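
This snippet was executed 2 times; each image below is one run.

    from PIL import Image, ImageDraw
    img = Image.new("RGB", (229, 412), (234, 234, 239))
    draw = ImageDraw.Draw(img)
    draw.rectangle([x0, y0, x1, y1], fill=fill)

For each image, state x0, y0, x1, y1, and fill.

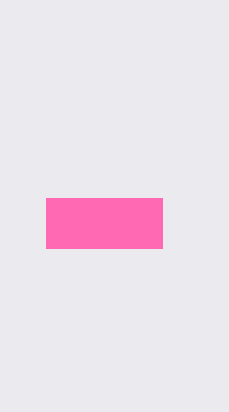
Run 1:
x0 = 46
y0 = 198
x1 = 162
y1 = 248
fill = 'hotpink'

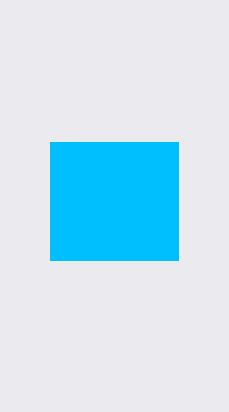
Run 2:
x0 = 50, y0 = 142, x1 = 178, y1 = 260, fill = 'deepskyblue'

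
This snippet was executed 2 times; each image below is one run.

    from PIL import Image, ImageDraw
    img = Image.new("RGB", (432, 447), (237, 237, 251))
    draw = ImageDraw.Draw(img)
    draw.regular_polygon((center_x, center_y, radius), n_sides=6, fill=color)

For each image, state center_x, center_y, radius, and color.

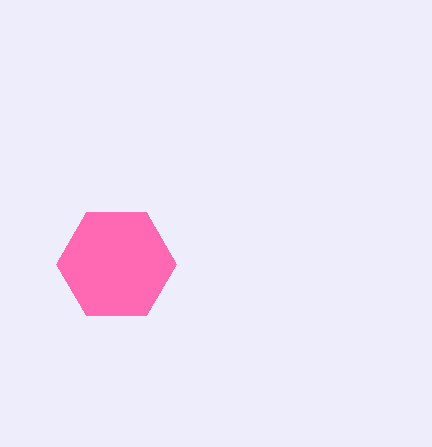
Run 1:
center_x = 116
center_y = 264
radius = 60
color = 'hotpink'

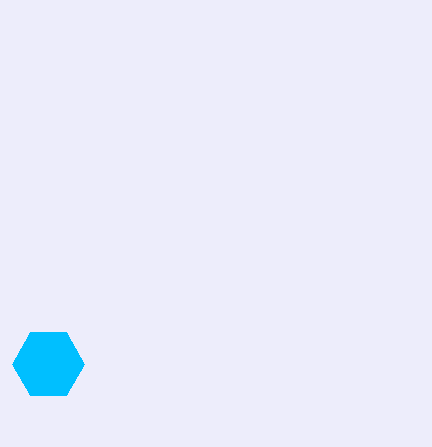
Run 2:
center_x = 48, center_y = 364, radius = 36, color = 'deepskyblue'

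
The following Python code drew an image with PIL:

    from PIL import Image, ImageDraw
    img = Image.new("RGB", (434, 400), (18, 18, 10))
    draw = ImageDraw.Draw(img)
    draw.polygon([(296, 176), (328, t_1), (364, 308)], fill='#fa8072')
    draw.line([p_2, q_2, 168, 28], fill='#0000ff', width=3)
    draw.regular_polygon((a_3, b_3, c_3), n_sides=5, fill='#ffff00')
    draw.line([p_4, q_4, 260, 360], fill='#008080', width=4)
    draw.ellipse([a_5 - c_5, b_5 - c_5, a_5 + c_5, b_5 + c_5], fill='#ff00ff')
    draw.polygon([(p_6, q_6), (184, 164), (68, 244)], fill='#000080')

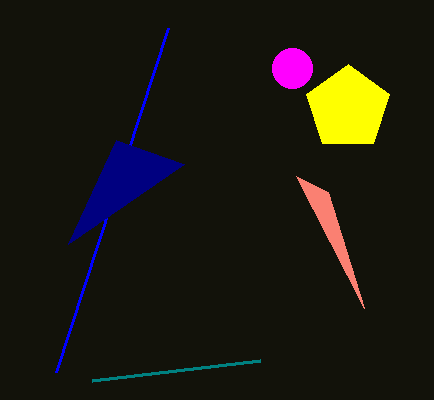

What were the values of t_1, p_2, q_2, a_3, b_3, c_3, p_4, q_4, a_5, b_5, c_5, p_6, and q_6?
t_1 = 192; p_2 = 56; q_2 = 372; a_3 = 348; b_3 = 108; c_3 = 44; p_4 = 92; q_4 = 380; a_5 = 292; b_5 = 68; c_5 = 20; p_6 = 116; q_6 = 140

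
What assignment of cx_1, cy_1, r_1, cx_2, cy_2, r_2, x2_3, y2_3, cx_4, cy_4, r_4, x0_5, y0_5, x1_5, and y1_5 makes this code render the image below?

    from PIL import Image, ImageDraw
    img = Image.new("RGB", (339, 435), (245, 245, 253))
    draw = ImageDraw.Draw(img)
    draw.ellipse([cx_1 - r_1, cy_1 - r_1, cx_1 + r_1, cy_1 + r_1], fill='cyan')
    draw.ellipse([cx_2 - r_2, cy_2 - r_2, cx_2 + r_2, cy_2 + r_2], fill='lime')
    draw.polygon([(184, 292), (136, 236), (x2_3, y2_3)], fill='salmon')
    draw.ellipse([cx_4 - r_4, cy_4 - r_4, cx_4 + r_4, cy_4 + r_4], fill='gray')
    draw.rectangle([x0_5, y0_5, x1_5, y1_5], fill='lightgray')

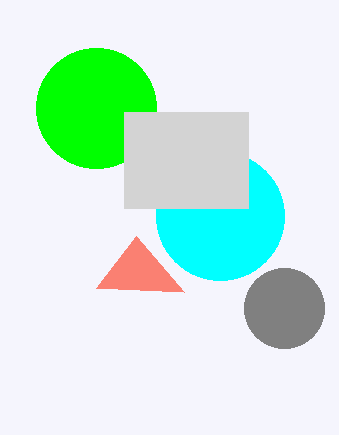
cx_1 = 220
cy_1 = 216
r_1 = 64
cx_2 = 96
cy_2 = 108
r_2 = 60
x2_3 = 96
y2_3 = 288
cx_4 = 284
cy_4 = 308
r_4 = 40
x0_5 = 124
y0_5 = 112
x1_5 = 248
y1_5 = 208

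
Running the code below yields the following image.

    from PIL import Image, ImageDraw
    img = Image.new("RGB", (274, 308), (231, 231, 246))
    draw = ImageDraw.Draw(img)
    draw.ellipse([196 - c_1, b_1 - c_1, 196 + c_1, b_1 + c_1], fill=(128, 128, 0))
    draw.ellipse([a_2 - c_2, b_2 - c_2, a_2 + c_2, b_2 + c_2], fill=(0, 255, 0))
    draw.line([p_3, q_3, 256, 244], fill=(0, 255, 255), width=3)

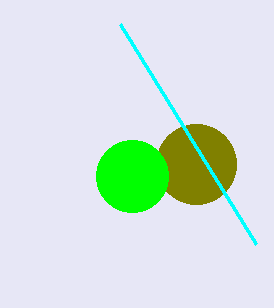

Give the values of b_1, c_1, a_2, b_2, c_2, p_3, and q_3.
b_1 = 164, c_1 = 40, a_2 = 132, b_2 = 176, c_2 = 36, p_3 = 120, q_3 = 24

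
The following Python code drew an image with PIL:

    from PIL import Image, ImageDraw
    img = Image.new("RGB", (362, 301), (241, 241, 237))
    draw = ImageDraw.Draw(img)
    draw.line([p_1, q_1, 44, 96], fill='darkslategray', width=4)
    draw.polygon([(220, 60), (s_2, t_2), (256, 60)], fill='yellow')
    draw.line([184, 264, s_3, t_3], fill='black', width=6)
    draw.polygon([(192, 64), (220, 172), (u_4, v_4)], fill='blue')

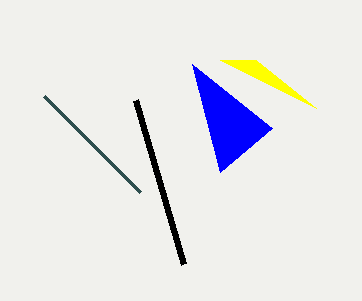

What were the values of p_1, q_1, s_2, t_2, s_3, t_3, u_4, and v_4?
p_1 = 140, q_1 = 192, s_2 = 316, t_2 = 108, s_3 = 136, t_3 = 100, u_4 = 272, v_4 = 128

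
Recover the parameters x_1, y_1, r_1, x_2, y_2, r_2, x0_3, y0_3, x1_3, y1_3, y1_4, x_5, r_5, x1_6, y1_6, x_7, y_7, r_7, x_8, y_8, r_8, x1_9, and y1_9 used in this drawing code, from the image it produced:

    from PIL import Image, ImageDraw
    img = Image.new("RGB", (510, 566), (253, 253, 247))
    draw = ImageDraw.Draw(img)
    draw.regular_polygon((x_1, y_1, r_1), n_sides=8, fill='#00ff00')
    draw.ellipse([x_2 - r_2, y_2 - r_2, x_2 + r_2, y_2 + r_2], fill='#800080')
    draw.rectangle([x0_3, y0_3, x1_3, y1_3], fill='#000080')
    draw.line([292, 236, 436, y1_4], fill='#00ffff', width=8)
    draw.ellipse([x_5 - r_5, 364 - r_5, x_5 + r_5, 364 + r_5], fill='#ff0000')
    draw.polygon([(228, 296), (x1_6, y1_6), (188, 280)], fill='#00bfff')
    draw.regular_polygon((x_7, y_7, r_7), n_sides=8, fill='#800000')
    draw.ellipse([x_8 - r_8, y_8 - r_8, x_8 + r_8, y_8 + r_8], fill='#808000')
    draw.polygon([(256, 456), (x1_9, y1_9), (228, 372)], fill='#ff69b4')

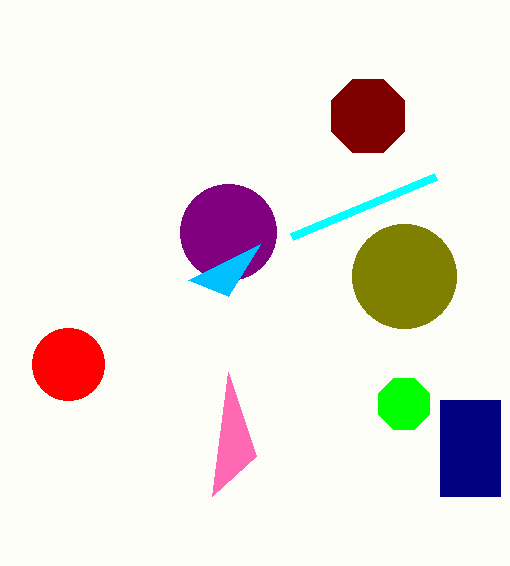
x_1 = 404
y_1 = 404
r_1 = 28
x_2 = 228
y_2 = 232
r_2 = 48
x0_3 = 440
y0_3 = 400
x1_3 = 500
y1_3 = 496
y1_4 = 176
x_5 = 68
r_5 = 36
x1_6 = 260
y1_6 = 244
x_7 = 368
y_7 = 116
r_7 = 40
x_8 = 404
y_8 = 276
r_8 = 52
x1_9 = 212
y1_9 = 496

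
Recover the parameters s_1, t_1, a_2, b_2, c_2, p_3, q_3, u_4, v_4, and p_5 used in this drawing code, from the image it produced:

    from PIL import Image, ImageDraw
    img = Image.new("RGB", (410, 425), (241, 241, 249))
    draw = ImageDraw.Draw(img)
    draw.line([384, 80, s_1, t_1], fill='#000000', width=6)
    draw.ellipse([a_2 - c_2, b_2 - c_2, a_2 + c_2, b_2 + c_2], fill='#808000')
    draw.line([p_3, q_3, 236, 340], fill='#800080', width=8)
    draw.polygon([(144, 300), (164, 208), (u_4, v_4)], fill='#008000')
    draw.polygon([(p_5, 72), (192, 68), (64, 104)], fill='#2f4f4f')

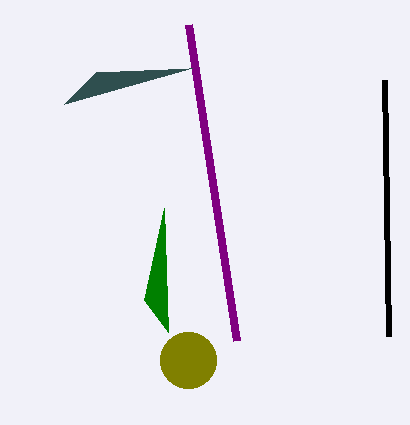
s_1 = 388, t_1 = 336, a_2 = 188, b_2 = 360, c_2 = 28, p_3 = 188, q_3 = 24, u_4 = 168, v_4 = 332, p_5 = 96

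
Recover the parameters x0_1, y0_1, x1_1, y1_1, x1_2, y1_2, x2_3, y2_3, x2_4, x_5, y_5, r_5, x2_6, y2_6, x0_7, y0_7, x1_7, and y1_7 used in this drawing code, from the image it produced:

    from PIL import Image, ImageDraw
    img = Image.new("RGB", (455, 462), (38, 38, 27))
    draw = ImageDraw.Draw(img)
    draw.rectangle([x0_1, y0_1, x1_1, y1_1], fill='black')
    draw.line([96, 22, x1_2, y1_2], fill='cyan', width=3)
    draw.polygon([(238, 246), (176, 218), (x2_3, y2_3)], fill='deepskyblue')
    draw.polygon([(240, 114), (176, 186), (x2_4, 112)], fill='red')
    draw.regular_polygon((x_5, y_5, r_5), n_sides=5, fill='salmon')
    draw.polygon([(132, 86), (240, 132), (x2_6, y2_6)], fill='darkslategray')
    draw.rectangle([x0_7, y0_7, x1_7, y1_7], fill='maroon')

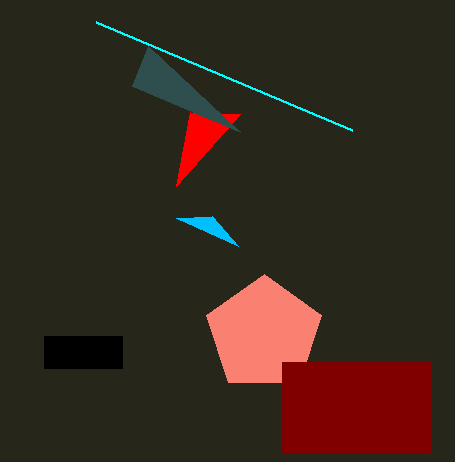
x0_1 = 44, y0_1 = 336, x1_1 = 122, y1_1 = 368, x1_2 = 352, y1_2 = 130, x2_3 = 212, y2_3 = 216, x2_4 = 190, x_5 = 264, y_5 = 334, r_5 = 60, x2_6 = 148, y2_6 = 46, x0_7 = 282, y0_7 = 362, x1_7 = 430, y1_7 = 452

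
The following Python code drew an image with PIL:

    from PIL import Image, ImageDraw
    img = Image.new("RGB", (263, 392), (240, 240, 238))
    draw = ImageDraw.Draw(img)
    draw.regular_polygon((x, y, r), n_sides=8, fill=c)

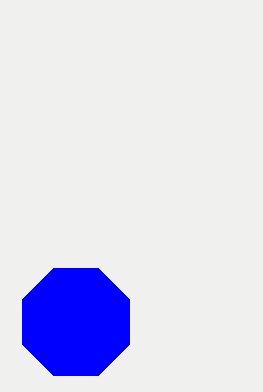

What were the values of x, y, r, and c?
x = 76; y = 322; r = 58; c = 'blue'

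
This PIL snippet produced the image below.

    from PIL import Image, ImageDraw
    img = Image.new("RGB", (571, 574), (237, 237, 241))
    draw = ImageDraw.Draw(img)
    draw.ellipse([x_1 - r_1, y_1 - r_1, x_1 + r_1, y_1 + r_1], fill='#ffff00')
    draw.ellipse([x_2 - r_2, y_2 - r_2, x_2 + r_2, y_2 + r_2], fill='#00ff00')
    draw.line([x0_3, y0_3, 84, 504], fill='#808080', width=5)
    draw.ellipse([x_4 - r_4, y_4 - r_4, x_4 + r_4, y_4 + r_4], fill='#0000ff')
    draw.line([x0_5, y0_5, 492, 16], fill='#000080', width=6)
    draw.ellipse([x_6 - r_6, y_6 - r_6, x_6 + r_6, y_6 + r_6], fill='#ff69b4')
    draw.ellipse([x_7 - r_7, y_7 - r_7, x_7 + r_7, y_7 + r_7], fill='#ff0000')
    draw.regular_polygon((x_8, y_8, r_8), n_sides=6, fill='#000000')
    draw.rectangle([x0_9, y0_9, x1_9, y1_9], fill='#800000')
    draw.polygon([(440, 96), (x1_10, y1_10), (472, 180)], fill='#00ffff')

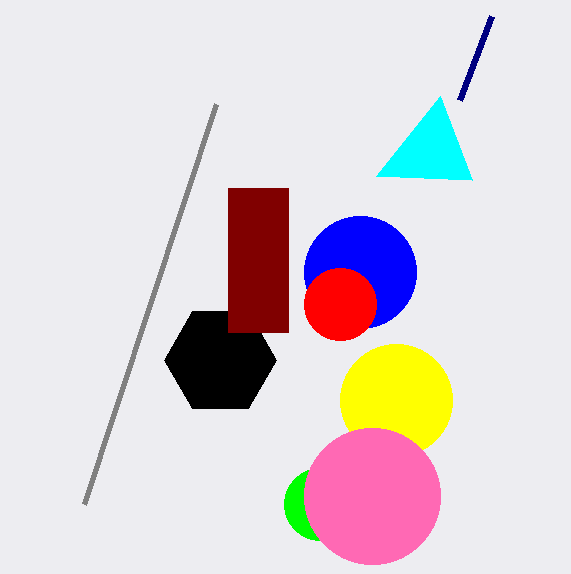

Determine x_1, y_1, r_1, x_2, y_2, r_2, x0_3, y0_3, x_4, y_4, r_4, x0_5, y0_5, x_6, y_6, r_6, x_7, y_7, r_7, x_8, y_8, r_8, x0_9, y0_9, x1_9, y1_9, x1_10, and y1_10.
x_1 = 396, y_1 = 400, r_1 = 56, x_2 = 320, y_2 = 504, r_2 = 36, x0_3 = 216, y0_3 = 104, x_4 = 360, y_4 = 272, r_4 = 56, x0_5 = 460, y0_5 = 100, x_6 = 372, y_6 = 496, r_6 = 68, x_7 = 340, y_7 = 304, r_7 = 36, x_8 = 220, y_8 = 360, r_8 = 56, x0_9 = 228, y0_9 = 188, x1_9 = 288, y1_9 = 332, x1_10 = 376, y1_10 = 176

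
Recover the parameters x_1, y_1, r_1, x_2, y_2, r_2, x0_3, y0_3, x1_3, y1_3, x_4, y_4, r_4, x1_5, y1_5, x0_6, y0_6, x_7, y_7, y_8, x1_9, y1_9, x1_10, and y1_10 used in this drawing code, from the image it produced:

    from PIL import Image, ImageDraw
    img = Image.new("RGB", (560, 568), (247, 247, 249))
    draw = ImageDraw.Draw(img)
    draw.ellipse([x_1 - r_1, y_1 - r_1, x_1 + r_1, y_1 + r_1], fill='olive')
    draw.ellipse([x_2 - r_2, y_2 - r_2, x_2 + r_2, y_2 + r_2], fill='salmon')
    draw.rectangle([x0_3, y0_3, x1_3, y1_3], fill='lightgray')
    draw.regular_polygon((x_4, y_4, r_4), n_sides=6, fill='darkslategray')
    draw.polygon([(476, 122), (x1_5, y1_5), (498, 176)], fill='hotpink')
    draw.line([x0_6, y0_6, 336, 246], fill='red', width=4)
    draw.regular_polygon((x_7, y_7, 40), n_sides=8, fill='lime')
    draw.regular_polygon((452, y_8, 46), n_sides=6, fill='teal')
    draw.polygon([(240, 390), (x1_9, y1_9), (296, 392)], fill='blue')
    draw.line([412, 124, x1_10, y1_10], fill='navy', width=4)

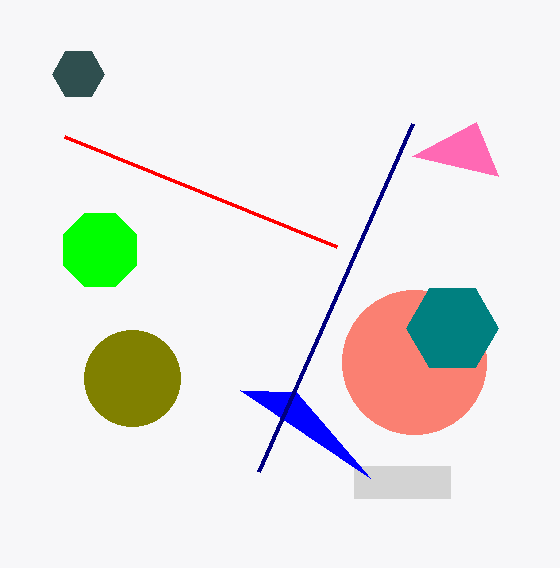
x_1 = 132
y_1 = 378
r_1 = 48
x_2 = 414
y_2 = 362
r_2 = 72
x0_3 = 354
y0_3 = 466
x1_3 = 450
y1_3 = 498
x_4 = 78
y_4 = 74
r_4 = 26
x1_5 = 412
y1_5 = 156
x0_6 = 64
y0_6 = 136
x_7 = 100
y_7 = 250
y_8 = 328
x1_9 = 370
y1_9 = 478
x1_10 = 258
y1_10 = 472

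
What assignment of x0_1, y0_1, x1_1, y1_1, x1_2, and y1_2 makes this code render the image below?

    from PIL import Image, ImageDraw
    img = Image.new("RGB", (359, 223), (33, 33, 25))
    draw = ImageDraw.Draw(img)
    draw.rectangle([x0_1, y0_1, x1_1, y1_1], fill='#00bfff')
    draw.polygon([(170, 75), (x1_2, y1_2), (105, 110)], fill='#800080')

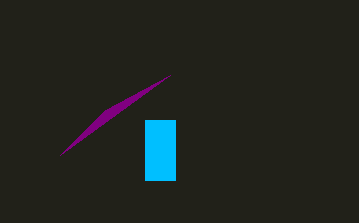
x0_1 = 145, y0_1 = 120, x1_1 = 175, y1_1 = 180, x1_2 = 60, y1_2 = 155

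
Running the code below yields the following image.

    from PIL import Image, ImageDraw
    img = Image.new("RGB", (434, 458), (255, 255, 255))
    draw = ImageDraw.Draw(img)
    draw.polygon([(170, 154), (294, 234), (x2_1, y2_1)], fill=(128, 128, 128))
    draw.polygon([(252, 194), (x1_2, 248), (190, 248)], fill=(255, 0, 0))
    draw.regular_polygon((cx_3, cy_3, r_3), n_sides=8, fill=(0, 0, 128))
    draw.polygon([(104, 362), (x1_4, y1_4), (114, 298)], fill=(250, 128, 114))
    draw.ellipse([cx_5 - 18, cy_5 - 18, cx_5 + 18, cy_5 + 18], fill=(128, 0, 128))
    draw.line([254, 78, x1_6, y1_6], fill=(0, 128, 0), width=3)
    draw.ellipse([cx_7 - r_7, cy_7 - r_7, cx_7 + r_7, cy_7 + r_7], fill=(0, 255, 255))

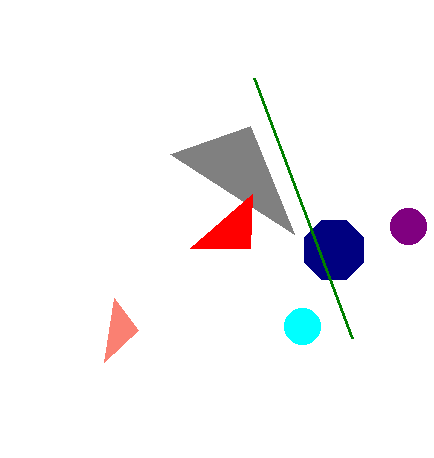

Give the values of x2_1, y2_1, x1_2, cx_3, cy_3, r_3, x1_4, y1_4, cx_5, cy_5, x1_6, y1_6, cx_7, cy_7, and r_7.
x2_1 = 250
y2_1 = 126
x1_2 = 250
cx_3 = 334
cy_3 = 250
r_3 = 32
x1_4 = 138
y1_4 = 330
cx_5 = 408
cy_5 = 226
x1_6 = 352
y1_6 = 338
cx_7 = 302
cy_7 = 326
r_7 = 18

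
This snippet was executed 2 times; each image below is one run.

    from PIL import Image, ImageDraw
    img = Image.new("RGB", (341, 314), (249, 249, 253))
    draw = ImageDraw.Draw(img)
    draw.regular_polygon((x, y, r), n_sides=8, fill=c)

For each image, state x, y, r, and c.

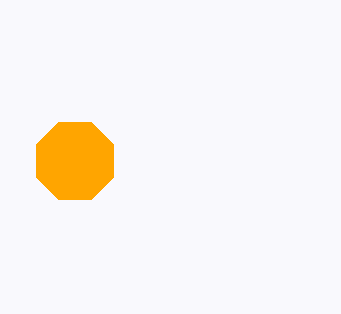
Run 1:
x = 75
y = 161
r = 42
c = 'orange'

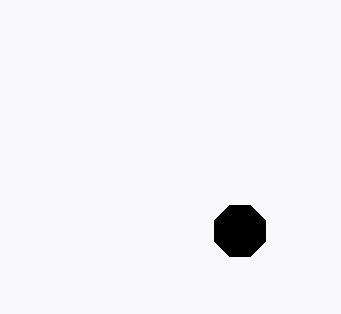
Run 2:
x = 240, y = 231, r = 28, c = 'black'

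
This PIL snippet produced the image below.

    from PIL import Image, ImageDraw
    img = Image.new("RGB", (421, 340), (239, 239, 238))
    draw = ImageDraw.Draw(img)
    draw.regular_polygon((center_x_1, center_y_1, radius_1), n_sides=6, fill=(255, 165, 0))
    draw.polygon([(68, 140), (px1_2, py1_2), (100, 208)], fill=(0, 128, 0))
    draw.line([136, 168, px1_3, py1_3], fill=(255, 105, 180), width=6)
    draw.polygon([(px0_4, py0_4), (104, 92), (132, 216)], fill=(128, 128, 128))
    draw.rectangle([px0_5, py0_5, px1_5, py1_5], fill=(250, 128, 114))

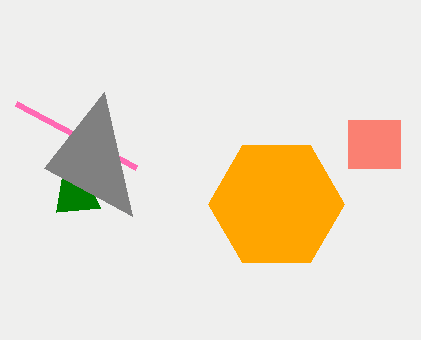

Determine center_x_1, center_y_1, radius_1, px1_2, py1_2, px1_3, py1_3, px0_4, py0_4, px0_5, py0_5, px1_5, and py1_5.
center_x_1 = 276; center_y_1 = 204; radius_1 = 68; px1_2 = 56; py1_2 = 212; px1_3 = 16; py1_3 = 104; px0_4 = 44; py0_4 = 168; px0_5 = 348; py0_5 = 120; px1_5 = 400; py1_5 = 168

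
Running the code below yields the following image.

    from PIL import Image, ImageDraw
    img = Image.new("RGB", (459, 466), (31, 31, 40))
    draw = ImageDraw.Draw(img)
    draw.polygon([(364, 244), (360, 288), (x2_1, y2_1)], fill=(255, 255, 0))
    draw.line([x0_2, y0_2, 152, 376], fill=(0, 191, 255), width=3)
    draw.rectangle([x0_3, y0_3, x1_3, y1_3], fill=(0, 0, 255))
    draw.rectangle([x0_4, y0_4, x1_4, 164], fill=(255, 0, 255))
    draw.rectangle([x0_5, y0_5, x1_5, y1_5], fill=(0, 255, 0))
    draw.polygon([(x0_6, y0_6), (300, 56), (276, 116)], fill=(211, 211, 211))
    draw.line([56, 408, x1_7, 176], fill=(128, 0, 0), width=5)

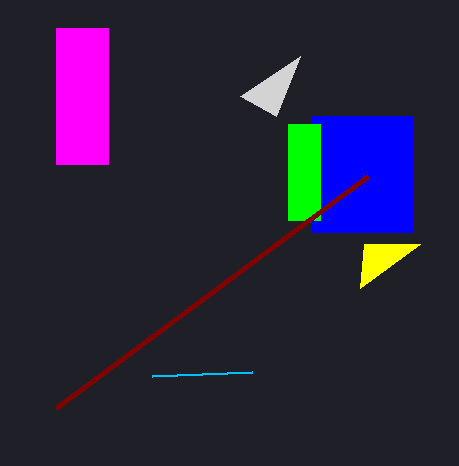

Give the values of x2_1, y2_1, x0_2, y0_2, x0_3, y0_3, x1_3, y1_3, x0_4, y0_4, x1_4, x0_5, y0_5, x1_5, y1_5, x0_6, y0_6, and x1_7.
x2_1 = 420
y2_1 = 244
x0_2 = 252
y0_2 = 372
x0_3 = 312
y0_3 = 116
x1_3 = 412
y1_3 = 232
x0_4 = 56
y0_4 = 28
x1_4 = 108
x0_5 = 288
y0_5 = 124
x1_5 = 320
y1_5 = 220
x0_6 = 240
y0_6 = 96
x1_7 = 368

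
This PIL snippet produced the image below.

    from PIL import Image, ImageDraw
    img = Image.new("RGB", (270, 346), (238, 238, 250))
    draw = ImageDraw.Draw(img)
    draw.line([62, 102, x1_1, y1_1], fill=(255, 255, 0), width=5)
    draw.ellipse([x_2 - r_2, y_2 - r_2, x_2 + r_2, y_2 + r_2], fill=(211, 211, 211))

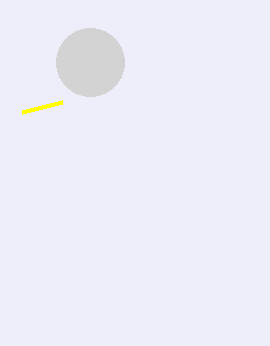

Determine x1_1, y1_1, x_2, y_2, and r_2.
x1_1 = 22
y1_1 = 112
x_2 = 90
y_2 = 62
r_2 = 34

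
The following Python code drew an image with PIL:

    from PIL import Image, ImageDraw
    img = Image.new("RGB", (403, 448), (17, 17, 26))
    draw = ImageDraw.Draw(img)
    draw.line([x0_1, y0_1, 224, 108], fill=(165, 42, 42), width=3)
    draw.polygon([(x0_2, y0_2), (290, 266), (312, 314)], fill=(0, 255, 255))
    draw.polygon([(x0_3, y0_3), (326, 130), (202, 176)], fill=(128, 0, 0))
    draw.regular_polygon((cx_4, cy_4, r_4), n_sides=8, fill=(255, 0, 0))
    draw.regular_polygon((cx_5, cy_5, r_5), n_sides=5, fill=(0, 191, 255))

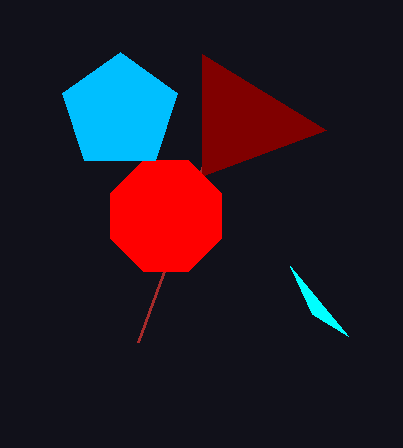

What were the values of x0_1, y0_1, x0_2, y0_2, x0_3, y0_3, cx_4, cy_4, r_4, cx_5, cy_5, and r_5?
x0_1 = 138
y0_1 = 342
x0_2 = 348
y0_2 = 336
x0_3 = 202
y0_3 = 54
cx_4 = 166
cy_4 = 216
r_4 = 60
cx_5 = 120
cy_5 = 112
r_5 = 60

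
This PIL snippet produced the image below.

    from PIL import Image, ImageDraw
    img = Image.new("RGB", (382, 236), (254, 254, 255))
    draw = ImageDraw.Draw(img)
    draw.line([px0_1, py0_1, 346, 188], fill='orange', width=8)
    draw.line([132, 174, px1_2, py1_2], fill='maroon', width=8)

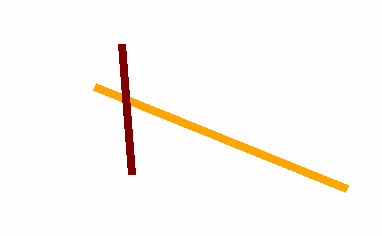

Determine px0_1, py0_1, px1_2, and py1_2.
px0_1 = 94; py0_1 = 86; px1_2 = 122; py1_2 = 44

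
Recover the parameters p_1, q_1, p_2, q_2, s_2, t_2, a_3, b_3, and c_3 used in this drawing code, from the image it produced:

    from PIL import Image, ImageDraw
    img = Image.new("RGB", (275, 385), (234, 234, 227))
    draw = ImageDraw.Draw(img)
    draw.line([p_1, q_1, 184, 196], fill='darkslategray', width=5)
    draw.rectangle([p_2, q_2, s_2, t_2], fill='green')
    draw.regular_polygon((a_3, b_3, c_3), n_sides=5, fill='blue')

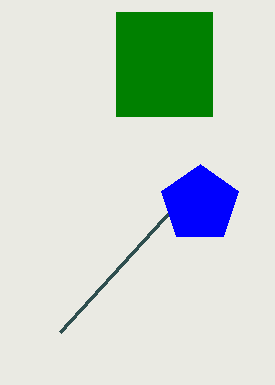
p_1 = 60, q_1 = 332, p_2 = 116, q_2 = 12, s_2 = 212, t_2 = 116, a_3 = 200, b_3 = 204, c_3 = 40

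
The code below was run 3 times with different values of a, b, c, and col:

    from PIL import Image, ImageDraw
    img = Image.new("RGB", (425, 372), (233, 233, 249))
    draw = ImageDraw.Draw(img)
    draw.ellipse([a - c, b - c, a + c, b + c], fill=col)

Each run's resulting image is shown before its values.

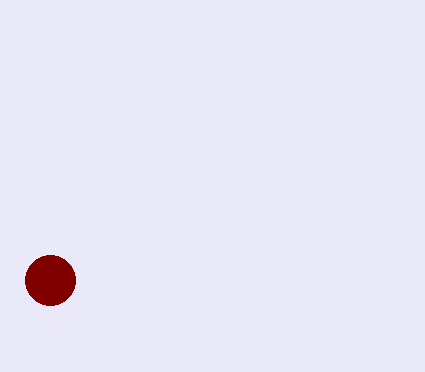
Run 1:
a = 50, b = 280, c = 25, col = 'maroon'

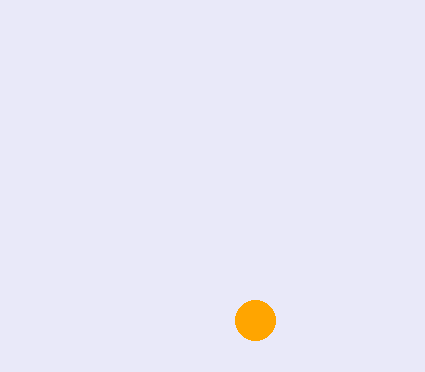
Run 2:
a = 255
b = 320
c = 20
col = 'orange'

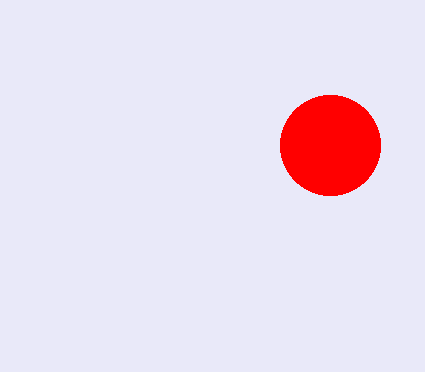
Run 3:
a = 330
b = 145
c = 50
col = 'red'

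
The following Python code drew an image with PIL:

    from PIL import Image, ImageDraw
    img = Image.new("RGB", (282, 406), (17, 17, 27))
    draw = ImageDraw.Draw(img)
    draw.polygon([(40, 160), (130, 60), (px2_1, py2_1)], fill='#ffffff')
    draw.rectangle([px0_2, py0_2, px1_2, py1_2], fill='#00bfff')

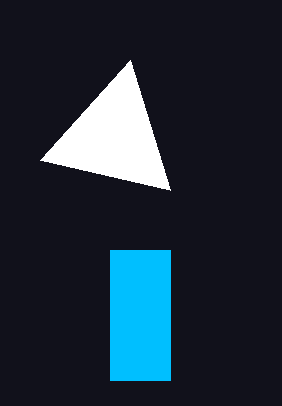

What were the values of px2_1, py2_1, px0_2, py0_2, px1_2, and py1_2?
px2_1 = 170, py2_1 = 190, px0_2 = 110, py0_2 = 250, px1_2 = 170, py1_2 = 380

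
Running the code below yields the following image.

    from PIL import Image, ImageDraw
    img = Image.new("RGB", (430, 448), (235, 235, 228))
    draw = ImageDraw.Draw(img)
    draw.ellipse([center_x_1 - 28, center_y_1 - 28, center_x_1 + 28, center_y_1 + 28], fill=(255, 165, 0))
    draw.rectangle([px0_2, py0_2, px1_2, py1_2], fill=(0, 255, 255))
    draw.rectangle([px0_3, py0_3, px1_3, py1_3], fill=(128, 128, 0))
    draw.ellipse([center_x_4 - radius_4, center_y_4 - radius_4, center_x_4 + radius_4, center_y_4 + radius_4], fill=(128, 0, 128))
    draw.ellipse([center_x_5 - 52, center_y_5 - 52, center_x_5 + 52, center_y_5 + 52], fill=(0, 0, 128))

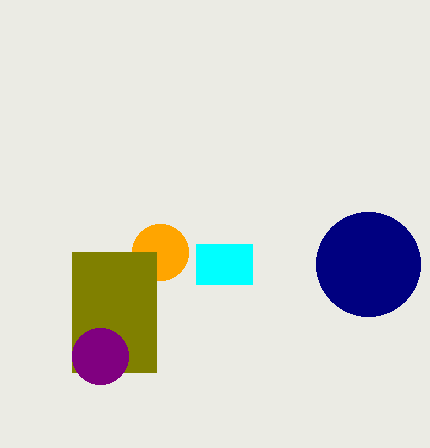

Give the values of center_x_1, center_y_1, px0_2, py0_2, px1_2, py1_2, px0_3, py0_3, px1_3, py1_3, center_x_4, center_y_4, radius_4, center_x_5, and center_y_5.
center_x_1 = 160
center_y_1 = 252
px0_2 = 196
py0_2 = 244
px1_2 = 252
py1_2 = 284
px0_3 = 72
py0_3 = 252
px1_3 = 156
py1_3 = 372
center_x_4 = 100
center_y_4 = 356
radius_4 = 28
center_x_5 = 368
center_y_5 = 264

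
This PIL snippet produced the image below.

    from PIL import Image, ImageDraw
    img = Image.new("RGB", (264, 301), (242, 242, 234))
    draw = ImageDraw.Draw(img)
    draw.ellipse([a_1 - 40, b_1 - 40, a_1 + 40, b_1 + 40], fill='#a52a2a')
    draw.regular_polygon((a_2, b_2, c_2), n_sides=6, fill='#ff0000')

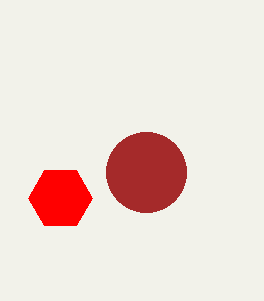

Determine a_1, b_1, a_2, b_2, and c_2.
a_1 = 146; b_1 = 172; a_2 = 60; b_2 = 198; c_2 = 32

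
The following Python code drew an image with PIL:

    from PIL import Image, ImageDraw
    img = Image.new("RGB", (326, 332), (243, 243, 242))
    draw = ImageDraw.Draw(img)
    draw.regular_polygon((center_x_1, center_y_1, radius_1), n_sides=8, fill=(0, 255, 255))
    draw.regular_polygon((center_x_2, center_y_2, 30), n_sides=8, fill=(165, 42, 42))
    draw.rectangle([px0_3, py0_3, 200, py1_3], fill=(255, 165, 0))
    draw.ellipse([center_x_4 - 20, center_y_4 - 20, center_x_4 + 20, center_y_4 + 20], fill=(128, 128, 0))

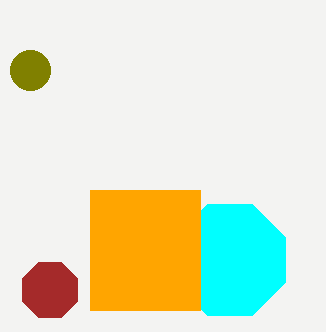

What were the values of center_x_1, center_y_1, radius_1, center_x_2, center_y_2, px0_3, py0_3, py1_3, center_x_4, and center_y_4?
center_x_1 = 230; center_y_1 = 260; radius_1 = 60; center_x_2 = 50; center_y_2 = 290; px0_3 = 90; py0_3 = 190; py1_3 = 310; center_x_4 = 30; center_y_4 = 70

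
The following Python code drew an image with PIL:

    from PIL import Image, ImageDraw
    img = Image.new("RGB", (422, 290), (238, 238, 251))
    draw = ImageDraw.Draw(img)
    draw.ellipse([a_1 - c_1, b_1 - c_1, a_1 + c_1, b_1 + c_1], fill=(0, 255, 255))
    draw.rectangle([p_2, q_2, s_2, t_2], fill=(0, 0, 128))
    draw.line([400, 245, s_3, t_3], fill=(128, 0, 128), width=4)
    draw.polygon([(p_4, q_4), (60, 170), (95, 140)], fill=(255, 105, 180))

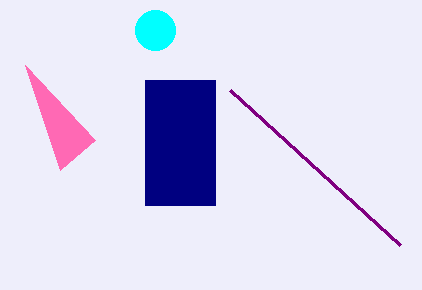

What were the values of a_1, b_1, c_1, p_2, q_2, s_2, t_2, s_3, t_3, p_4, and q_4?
a_1 = 155; b_1 = 30; c_1 = 20; p_2 = 145; q_2 = 80; s_2 = 215; t_2 = 205; s_3 = 230; t_3 = 90; p_4 = 25; q_4 = 65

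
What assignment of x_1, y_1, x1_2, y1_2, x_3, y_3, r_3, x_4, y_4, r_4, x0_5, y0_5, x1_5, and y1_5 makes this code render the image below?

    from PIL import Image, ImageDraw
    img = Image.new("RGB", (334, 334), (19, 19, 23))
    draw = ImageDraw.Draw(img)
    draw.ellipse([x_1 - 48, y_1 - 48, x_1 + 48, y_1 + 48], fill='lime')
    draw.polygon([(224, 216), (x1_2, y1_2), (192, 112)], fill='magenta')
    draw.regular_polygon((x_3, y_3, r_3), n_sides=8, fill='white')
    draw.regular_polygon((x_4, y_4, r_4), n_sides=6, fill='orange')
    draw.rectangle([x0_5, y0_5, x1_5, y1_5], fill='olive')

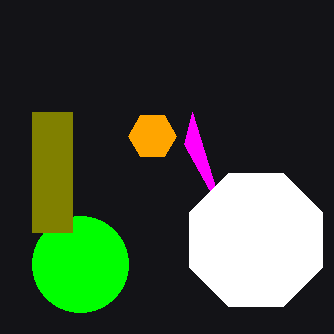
x_1 = 80
y_1 = 264
x1_2 = 184
y1_2 = 144
x_3 = 256
y_3 = 240
r_3 = 72
x_4 = 152
y_4 = 136
r_4 = 24
x0_5 = 32
y0_5 = 112
x1_5 = 72
y1_5 = 232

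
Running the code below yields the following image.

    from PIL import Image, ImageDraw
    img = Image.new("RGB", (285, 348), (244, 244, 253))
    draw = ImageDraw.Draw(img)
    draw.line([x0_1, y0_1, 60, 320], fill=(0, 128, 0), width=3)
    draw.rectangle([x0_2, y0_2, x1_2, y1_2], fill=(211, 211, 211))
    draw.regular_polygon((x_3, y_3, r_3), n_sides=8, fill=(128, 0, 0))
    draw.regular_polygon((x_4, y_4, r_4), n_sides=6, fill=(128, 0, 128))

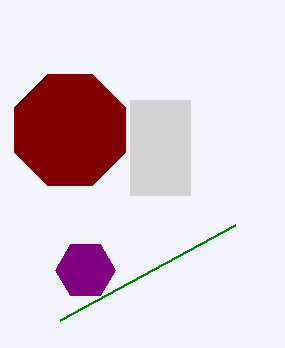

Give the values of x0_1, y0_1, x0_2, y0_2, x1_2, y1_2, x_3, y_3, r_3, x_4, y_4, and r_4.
x0_1 = 235; y0_1 = 225; x0_2 = 130; y0_2 = 100; x1_2 = 190; y1_2 = 195; x_3 = 70; y_3 = 130; r_3 = 60; x_4 = 85; y_4 = 270; r_4 = 30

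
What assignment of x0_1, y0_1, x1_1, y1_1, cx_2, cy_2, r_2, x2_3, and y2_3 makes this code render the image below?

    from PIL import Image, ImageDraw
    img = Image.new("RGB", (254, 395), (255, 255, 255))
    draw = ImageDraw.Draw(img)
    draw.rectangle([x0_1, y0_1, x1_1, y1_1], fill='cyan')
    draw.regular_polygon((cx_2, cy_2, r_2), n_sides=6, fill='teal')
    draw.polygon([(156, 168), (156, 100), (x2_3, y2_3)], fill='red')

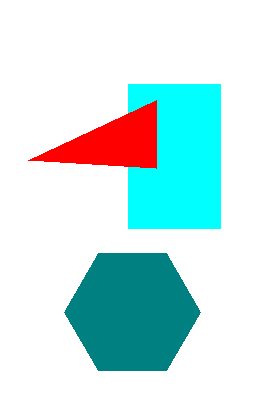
x0_1 = 128, y0_1 = 84, x1_1 = 220, y1_1 = 228, cx_2 = 132, cy_2 = 312, r_2 = 68, x2_3 = 28, y2_3 = 160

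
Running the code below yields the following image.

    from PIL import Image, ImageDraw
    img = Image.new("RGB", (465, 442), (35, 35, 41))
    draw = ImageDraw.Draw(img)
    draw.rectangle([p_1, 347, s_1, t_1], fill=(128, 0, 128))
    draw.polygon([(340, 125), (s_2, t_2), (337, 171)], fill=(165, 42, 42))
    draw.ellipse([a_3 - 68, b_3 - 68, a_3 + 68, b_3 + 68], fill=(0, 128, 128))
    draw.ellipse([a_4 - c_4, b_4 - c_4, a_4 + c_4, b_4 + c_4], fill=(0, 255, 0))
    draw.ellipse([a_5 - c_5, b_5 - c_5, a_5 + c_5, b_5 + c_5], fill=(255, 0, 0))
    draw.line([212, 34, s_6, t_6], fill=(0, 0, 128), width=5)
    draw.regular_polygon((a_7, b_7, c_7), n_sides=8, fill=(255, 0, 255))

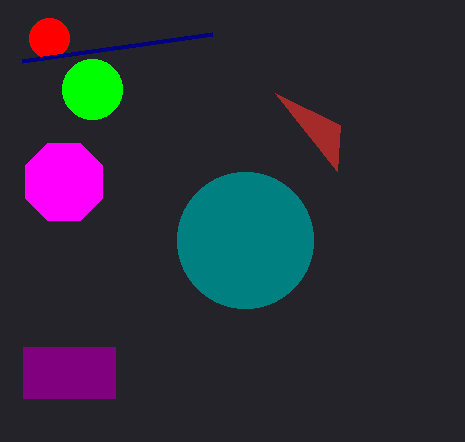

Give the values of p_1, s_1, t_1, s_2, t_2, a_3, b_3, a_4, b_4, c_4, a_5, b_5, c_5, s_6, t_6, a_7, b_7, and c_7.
p_1 = 23, s_1 = 115, t_1 = 398, s_2 = 275, t_2 = 93, a_3 = 245, b_3 = 240, a_4 = 92, b_4 = 89, c_4 = 30, a_5 = 49, b_5 = 38, c_5 = 20, s_6 = 22, t_6 = 61, a_7 = 64, b_7 = 182, c_7 = 42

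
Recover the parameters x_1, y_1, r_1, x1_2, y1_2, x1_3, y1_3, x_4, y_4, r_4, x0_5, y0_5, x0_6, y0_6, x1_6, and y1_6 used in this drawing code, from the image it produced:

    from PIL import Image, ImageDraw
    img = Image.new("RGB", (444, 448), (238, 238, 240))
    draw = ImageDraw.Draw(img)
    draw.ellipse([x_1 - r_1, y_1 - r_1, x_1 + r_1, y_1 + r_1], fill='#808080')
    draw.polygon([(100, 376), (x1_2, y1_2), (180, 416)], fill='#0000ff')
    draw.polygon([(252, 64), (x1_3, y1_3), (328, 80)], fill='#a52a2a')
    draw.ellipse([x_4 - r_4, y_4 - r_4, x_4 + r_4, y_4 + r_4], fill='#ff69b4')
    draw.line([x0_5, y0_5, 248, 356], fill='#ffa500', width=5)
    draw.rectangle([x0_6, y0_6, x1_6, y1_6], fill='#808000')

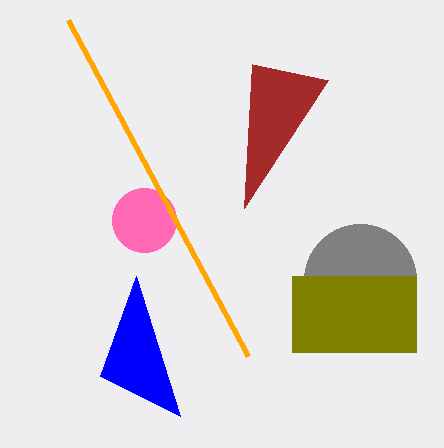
x_1 = 360
y_1 = 280
r_1 = 56
x1_2 = 136
y1_2 = 276
x1_3 = 244
y1_3 = 208
x_4 = 144
y_4 = 220
r_4 = 32
x0_5 = 68
y0_5 = 20
x0_6 = 292
y0_6 = 276
x1_6 = 416
y1_6 = 352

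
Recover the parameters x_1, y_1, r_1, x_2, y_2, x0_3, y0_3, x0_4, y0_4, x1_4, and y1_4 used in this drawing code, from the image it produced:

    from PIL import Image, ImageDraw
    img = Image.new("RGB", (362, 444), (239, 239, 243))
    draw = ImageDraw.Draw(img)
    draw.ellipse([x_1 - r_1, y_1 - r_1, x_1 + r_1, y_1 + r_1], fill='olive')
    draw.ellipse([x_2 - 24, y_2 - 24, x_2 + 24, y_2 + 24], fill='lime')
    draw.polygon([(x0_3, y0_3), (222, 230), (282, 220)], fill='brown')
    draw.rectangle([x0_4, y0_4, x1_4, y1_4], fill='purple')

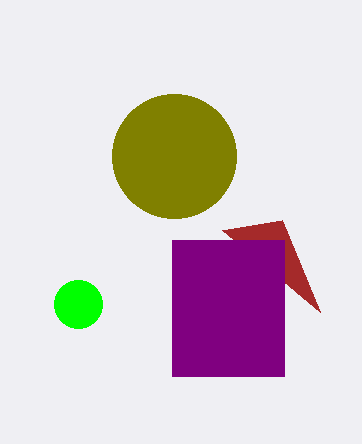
x_1 = 174, y_1 = 156, r_1 = 62, x_2 = 78, y_2 = 304, x0_3 = 320, y0_3 = 312, x0_4 = 172, y0_4 = 240, x1_4 = 284, y1_4 = 376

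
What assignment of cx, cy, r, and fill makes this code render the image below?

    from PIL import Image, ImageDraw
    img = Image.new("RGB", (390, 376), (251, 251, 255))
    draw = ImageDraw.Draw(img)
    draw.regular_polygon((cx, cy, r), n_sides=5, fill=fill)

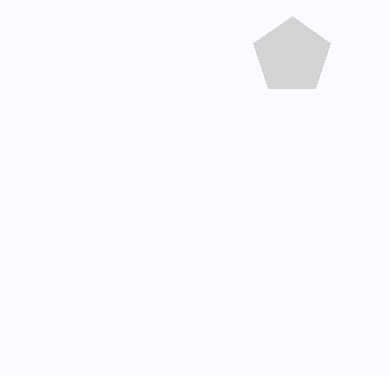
cx = 292
cy = 56
r = 40
fill = 'lightgray'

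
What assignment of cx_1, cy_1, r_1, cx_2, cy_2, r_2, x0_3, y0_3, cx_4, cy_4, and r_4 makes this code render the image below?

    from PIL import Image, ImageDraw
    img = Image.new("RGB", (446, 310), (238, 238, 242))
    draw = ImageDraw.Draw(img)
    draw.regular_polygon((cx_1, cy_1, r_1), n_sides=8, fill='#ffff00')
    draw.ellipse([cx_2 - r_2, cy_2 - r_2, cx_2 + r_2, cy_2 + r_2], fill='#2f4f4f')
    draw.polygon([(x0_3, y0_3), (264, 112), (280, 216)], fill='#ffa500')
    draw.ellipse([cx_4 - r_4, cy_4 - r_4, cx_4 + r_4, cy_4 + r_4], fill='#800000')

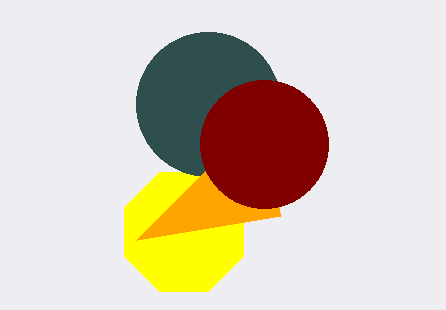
cx_1 = 184; cy_1 = 232; r_1 = 64; cx_2 = 208; cy_2 = 104; r_2 = 72; x0_3 = 136; y0_3 = 240; cx_4 = 264; cy_4 = 144; r_4 = 64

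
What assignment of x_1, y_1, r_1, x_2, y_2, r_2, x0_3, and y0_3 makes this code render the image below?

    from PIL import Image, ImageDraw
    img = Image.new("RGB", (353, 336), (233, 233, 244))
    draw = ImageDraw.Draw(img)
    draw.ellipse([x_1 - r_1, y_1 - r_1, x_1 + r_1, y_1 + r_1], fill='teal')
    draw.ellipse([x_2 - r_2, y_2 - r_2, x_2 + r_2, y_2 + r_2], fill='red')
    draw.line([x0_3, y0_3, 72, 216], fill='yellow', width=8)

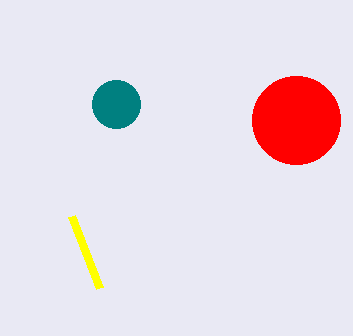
x_1 = 116; y_1 = 104; r_1 = 24; x_2 = 296; y_2 = 120; r_2 = 44; x0_3 = 100; y0_3 = 288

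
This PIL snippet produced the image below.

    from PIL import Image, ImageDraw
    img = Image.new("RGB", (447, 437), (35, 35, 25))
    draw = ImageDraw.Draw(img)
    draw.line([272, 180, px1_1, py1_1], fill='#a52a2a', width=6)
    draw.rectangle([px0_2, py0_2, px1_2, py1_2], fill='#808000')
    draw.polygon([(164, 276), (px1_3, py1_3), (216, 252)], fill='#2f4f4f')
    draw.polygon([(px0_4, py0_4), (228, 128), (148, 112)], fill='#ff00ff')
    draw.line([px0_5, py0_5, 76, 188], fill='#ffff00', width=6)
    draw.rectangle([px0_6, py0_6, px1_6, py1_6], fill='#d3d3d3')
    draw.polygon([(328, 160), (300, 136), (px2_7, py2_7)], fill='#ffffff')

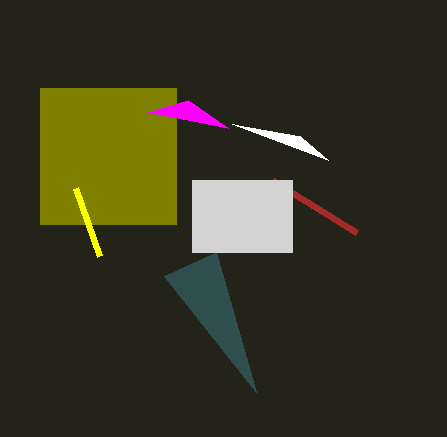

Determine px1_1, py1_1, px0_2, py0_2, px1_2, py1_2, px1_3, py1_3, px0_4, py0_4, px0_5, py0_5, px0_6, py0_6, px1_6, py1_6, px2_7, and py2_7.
px1_1 = 356, py1_1 = 232, px0_2 = 40, py0_2 = 88, px1_2 = 176, py1_2 = 224, px1_3 = 256, py1_3 = 392, px0_4 = 188, py0_4 = 100, px0_5 = 100, py0_5 = 256, px0_6 = 192, py0_6 = 180, px1_6 = 292, py1_6 = 252, px2_7 = 232, py2_7 = 124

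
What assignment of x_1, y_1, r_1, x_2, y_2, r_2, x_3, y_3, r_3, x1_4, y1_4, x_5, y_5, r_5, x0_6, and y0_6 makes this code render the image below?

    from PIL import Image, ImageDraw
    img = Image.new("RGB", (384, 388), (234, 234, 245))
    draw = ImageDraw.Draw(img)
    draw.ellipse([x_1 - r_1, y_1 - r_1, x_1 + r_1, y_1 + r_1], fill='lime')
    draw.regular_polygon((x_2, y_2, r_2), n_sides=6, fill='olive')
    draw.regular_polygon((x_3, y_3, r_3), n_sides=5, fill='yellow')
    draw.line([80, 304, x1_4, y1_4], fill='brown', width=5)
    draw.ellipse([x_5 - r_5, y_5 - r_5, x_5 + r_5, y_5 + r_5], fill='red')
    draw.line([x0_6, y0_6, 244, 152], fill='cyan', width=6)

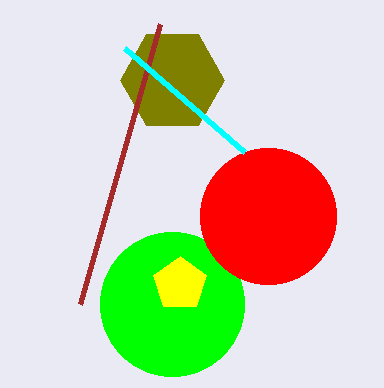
x_1 = 172
y_1 = 304
r_1 = 72
x_2 = 172
y_2 = 80
r_2 = 52
x_3 = 180
y_3 = 284
r_3 = 28
x1_4 = 160
y1_4 = 24
x_5 = 268
y_5 = 216
r_5 = 68
x0_6 = 124
y0_6 = 48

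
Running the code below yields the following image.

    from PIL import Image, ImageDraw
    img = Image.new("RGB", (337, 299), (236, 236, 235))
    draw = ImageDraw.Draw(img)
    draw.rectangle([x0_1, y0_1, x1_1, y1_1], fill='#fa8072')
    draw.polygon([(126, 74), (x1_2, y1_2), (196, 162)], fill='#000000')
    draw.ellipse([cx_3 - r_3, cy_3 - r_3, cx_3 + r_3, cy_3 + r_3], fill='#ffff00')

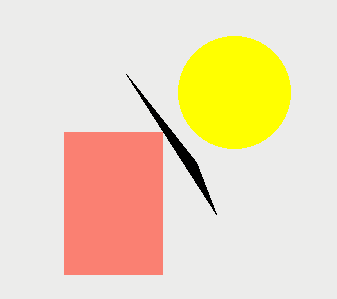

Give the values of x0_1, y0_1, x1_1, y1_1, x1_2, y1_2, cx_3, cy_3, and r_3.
x0_1 = 64, y0_1 = 132, x1_1 = 162, y1_1 = 274, x1_2 = 216, y1_2 = 214, cx_3 = 234, cy_3 = 92, r_3 = 56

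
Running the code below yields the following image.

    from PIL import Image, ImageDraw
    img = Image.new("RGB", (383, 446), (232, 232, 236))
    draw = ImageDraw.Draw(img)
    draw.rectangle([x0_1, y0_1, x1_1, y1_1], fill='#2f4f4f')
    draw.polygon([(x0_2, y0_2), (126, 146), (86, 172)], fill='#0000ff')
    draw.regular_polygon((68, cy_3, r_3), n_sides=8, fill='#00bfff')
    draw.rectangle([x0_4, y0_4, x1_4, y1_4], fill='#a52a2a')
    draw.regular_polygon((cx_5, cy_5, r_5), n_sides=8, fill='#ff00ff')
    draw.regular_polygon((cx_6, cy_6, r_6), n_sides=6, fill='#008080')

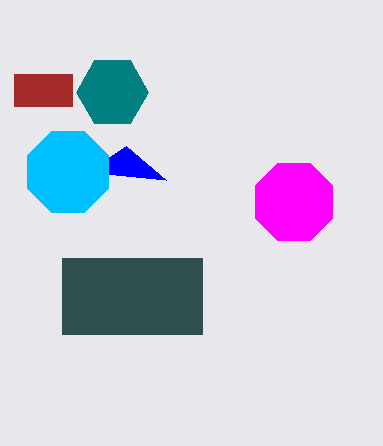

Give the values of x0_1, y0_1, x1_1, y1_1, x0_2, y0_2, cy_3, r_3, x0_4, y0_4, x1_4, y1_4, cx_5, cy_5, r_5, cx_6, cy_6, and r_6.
x0_1 = 62
y0_1 = 258
x1_1 = 202
y1_1 = 334
x0_2 = 166
y0_2 = 180
cy_3 = 172
r_3 = 44
x0_4 = 14
y0_4 = 74
x1_4 = 72
y1_4 = 106
cx_5 = 294
cy_5 = 202
r_5 = 42
cx_6 = 112
cy_6 = 92
r_6 = 36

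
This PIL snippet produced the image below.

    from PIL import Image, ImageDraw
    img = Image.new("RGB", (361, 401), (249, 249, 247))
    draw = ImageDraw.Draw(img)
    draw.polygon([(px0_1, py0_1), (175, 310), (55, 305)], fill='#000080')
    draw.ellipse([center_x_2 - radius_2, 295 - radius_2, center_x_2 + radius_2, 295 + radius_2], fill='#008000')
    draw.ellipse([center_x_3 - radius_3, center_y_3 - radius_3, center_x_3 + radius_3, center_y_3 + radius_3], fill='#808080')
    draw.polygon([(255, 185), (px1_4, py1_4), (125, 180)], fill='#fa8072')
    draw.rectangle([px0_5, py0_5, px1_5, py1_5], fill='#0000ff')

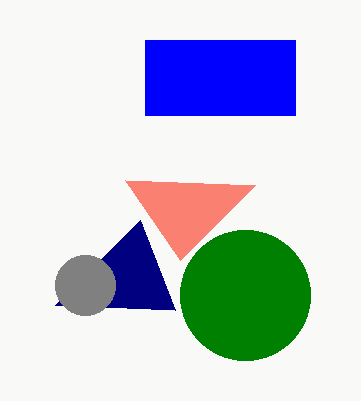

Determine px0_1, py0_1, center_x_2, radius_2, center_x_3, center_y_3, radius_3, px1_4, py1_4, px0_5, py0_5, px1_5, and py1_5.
px0_1 = 140, py0_1 = 220, center_x_2 = 245, radius_2 = 65, center_x_3 = 85, center_y_3 = 285, radius_3 = 30, px1_4 = 180, py1_4 = 260, px0_5 = 145, py0_5 = 40, px1_5 = 295, py1_5 = 115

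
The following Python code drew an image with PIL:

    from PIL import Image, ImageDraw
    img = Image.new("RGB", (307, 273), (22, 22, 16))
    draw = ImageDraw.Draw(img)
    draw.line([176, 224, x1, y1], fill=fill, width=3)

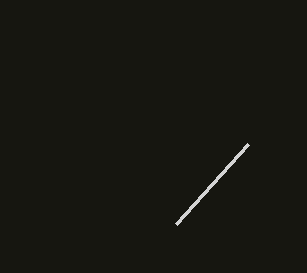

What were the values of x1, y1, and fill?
x1 = 248
y1 = 144
fill = 'lightgray'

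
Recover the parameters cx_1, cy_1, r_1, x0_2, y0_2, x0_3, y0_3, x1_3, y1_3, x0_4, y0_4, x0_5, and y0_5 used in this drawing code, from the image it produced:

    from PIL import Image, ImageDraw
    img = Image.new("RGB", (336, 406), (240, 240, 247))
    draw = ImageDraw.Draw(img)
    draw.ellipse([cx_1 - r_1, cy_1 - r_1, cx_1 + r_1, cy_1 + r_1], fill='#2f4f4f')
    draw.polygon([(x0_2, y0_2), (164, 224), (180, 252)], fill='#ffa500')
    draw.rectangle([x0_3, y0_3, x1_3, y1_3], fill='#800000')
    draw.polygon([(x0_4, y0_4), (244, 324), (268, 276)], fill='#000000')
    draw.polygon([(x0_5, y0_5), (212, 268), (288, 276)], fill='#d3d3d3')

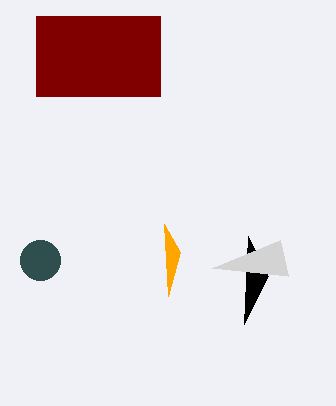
cx_1 = 40, cy_1 = 260, r_1 = 20, x0_2 = 168, y0_2 = 296, x0_3 = 36, y0_3 = 16, x1_3 = 160, y1_3 = 96, x0_4 = 248, y0_4 = 236, x0_5 = 280, y0_5 = 240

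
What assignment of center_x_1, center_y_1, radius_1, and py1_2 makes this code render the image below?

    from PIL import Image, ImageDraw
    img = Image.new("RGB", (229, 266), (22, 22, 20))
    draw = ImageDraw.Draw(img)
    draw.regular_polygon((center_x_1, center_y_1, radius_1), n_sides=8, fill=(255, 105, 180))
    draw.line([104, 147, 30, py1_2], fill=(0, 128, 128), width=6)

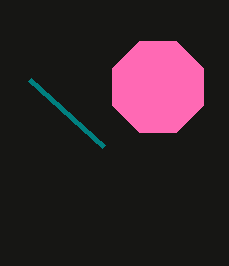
center_x_1 = 158; center_y_1 = 87; radius_1 = 49; py1_2 = 80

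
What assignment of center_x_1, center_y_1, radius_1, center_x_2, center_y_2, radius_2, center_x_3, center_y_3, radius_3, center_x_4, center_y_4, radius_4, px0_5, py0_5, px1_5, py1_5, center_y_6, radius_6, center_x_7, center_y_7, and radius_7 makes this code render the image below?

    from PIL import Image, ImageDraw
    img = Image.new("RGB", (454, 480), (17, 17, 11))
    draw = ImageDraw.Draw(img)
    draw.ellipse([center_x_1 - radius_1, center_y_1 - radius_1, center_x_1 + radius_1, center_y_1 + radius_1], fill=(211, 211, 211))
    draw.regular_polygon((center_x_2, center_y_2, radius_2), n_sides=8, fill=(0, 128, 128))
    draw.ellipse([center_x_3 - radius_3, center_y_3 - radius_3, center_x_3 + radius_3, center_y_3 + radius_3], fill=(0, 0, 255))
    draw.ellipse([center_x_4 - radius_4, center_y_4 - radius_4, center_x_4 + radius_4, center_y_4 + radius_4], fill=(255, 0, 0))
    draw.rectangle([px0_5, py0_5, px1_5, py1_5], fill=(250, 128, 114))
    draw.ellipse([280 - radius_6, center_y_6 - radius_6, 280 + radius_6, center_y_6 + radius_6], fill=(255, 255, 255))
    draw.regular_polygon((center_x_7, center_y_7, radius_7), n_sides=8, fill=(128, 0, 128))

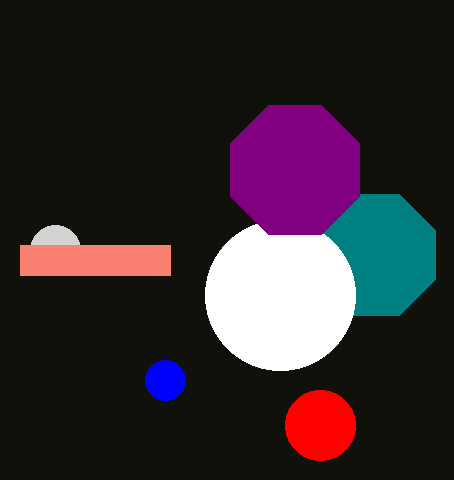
center_x_1 = 55; center_y_1 = 250; radius_1 = 25; center_x_2 = 375; center_y_2 = 255; radius_2 = 65; center_x_3 = 165; center_y_3 = 380; radius_3 = 20; center_x_4 = 320; center_y_4 = 425; radius_4 = 35; px0_5 = 20; py0_5 = 245; px1_5 = 170; py1_5 = 275; center_y_6 = 295; radius_6 = 75; center_x_7 = 295; center_y_7 = 170; radius_7 = 70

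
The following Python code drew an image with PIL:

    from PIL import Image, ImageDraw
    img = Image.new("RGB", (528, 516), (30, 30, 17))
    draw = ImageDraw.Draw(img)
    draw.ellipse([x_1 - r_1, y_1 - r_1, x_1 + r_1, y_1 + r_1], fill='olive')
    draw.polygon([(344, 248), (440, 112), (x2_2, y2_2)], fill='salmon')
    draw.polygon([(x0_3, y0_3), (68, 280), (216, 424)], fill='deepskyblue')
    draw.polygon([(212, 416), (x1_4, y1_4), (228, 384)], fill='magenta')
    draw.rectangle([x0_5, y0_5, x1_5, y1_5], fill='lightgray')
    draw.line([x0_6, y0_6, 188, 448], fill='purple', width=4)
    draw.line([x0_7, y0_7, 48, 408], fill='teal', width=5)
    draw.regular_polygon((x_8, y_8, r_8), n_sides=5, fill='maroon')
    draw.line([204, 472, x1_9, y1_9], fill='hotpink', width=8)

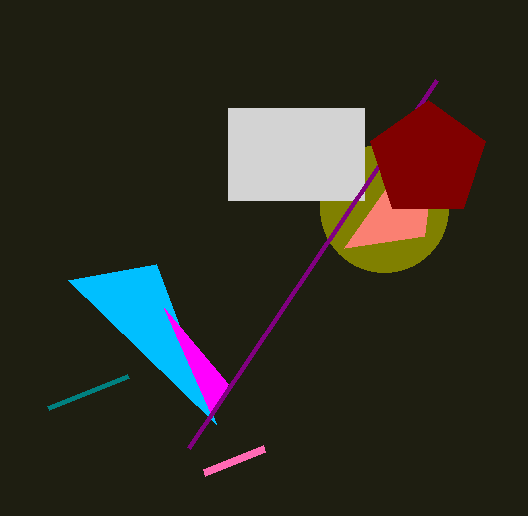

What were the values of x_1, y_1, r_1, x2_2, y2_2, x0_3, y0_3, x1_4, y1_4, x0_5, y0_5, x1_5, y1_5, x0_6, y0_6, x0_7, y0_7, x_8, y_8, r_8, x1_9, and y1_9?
x_1 = 384
y_1 = 208
r_1 = 64
x2_2 = 424
y2_2 = 236
x0_3 = 156
y0_3 = 264
x1_4 = 164
y1_4 = 308
x0_5 = 228
y0_5 = 108
x1_5 = 364
y1_5 = 200
x0_6 = 436
y0_6 = 80
x0_7 = 128
y0_7 = 376
x_8 = 428
y_8 = 160
r_8 = 60
x1_9 = 264
y1_9 = 448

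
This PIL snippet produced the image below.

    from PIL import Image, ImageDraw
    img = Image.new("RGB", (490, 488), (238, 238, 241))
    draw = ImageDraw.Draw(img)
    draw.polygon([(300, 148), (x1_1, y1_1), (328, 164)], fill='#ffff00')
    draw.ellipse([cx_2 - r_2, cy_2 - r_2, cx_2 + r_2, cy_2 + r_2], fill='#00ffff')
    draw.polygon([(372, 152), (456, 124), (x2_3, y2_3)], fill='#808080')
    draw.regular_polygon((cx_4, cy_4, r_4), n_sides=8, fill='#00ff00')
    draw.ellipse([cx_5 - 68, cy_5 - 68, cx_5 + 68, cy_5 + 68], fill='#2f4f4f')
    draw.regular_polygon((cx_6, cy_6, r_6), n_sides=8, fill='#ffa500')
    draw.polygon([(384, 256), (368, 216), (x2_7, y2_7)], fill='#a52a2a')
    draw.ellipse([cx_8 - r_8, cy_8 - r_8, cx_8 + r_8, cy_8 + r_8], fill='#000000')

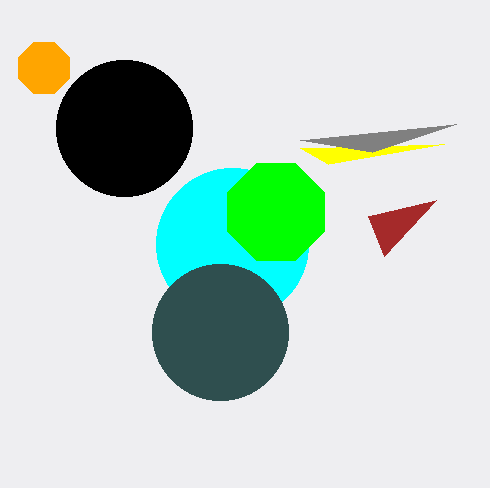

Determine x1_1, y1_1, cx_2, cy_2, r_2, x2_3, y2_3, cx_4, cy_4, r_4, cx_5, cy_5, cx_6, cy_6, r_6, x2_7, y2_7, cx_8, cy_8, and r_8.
x1_1 = 444; y1_1 = 144; cx_2 = 232; cy_2 = 244; r_2 = 76; x2_3 = 300; y2_3 = 140; cx_4 = 276; cy_4 = 212; r_4 = 52; cx_5 = 220; cy_5 = 332; cx_6 = 44; cy_6 = 68; r_6 = 28; x2_7 = 436; y2_7 = 200; cx_8 = 124; cy_8 = 128; r_8 = 68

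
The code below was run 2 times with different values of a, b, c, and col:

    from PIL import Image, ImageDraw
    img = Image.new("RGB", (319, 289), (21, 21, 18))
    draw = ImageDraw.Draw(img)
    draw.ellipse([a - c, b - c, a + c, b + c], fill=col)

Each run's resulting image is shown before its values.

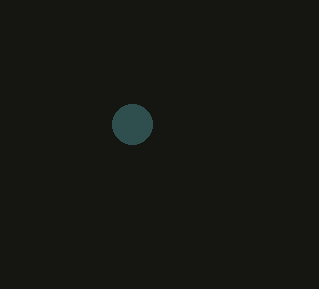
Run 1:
a = 132, b = 124, c = 20, col = 'darkslategray'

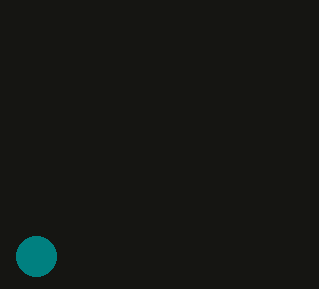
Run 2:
a = 36, b = 256, c = 20, col = 'teal'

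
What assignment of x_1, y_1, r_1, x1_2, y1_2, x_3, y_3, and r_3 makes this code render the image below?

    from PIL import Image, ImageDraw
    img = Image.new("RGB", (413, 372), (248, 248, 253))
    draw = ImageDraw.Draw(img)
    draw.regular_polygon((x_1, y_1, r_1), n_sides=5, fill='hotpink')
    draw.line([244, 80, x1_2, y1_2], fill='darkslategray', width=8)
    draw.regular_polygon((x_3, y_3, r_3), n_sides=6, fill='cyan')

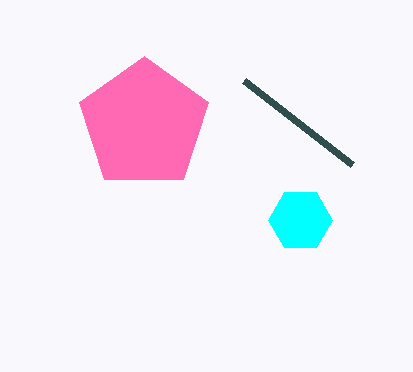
x_1 = 144, y_1 = 124, r_1 = 68, x1_2 = 352, y1_2 = 164, x_3 = 300, y_3 = 220, r_3 = 32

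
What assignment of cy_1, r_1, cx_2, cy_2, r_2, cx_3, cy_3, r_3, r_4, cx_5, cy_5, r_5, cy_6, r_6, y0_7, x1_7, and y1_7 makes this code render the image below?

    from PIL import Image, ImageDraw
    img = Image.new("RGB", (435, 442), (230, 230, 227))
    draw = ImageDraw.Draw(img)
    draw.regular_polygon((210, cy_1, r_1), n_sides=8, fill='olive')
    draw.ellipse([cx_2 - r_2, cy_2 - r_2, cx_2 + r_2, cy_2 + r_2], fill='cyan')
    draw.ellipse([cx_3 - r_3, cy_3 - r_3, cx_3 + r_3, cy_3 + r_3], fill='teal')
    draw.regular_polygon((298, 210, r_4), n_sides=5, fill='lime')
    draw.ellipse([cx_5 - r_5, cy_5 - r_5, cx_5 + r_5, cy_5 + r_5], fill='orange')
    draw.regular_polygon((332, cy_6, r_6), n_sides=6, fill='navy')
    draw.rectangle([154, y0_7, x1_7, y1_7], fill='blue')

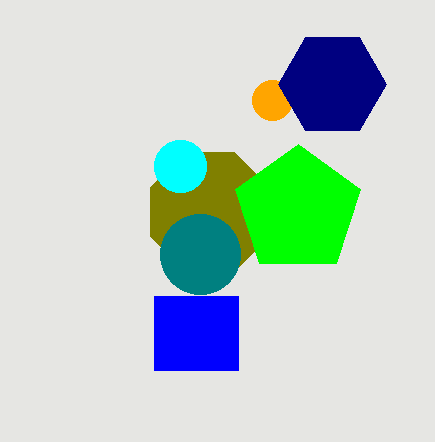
cy_1 = 212; r_1 = 64; cx_2 = 180; cy_2 = 166; r_2 = 26; cx_3 = 200; cy_3 = 254; r_3 = 40; r_4 = 66; cx_5 = 272; cy_5 = 100; r_5 = 20; cy_6 = 84; r_6 = 54; y0_7 = 296; x1_7 = 238; y1_7 = 370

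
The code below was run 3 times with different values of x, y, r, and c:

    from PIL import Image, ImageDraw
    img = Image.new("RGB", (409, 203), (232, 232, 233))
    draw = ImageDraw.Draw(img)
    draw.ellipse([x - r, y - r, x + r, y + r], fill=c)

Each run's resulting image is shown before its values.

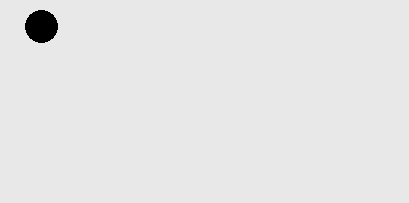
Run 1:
x = 41
y = 26
r = 16
c = 'black'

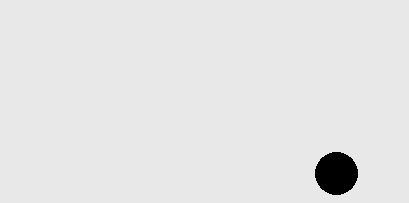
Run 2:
x = 336; y = 173; r = 21; c = 'black'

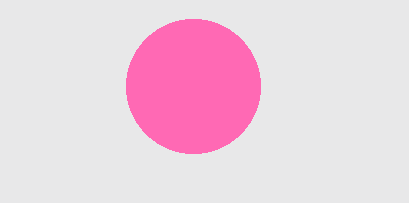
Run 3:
x = 193
y = 86
r = 67
c = 'hotpink'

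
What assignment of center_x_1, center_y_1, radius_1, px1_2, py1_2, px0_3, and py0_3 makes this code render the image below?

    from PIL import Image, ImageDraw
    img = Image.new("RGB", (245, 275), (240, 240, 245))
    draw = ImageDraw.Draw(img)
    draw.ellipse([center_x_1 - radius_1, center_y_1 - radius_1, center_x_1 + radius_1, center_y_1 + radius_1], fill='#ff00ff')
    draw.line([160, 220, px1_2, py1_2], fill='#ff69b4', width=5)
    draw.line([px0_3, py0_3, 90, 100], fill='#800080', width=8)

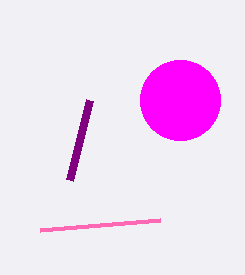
center_x_1 = 180; center_y_1 = 100; radius_1 = 40; px1_2 = 40; py1_2 = 230; px0_3 = 70; py0_3 = 180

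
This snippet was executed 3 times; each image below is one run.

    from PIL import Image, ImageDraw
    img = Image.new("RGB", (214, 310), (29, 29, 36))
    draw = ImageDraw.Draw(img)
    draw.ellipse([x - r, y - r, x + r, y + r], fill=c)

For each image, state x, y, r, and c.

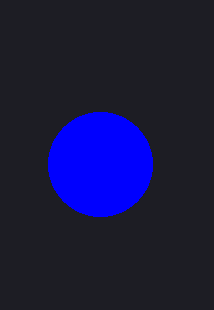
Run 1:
x = 100; y = 164; r = 52; c = 'blue'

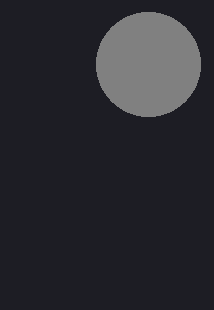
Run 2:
x = 148, y = 64, r = 52, c = 'gray'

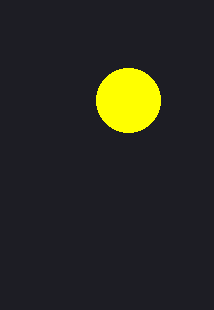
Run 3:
x = 128
y = 100
r = 32
c = 'yellow'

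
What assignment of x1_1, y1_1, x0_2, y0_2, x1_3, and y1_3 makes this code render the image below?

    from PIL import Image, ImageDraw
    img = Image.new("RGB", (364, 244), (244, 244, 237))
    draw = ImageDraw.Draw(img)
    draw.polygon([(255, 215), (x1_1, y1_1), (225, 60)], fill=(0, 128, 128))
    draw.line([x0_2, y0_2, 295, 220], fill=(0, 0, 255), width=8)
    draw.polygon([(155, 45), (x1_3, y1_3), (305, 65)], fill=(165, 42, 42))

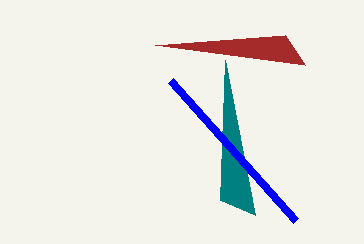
x1_1 = 220, y1_1 = 200, x0_2 = 170, y0_2 = 80, x1_3 = 285, y1_3 = 35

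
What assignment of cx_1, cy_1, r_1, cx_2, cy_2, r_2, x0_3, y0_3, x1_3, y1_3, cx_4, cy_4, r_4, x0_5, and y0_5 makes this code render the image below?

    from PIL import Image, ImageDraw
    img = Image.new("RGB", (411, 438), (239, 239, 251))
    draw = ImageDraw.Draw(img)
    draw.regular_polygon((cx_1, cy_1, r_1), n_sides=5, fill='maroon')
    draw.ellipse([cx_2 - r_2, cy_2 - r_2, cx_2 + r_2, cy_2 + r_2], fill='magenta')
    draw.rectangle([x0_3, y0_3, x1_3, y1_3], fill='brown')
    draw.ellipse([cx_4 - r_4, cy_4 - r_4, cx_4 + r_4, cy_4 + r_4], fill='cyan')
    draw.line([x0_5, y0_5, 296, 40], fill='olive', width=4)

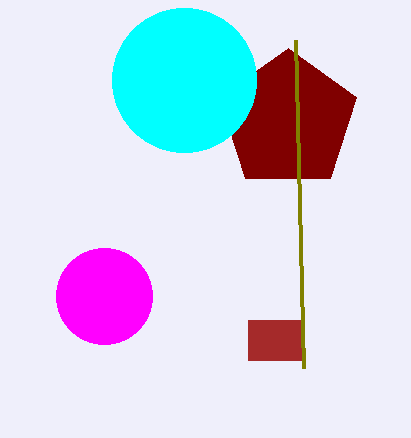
cx_1 = 288; cy_1 = 120; r_1 = 72; cx_2 = 104; cy_2 = 296; r_2 = 48; x0_3 = 248; y0_3 = 320; x1_3 = 304; y1_3 = 360; cx_4 = 184; cy_4 = 80; r_4 = 72; x0_5 = 304; y0_5 = 368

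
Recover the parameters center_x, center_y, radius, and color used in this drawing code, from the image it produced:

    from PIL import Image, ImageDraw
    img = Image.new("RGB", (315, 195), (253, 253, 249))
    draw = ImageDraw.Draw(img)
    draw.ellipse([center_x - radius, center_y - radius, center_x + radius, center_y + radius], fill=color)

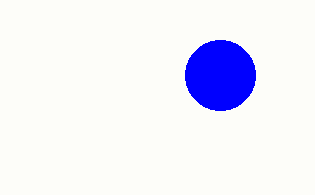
center_x = 220, center_y = 75, radius = 35, color = 'blue'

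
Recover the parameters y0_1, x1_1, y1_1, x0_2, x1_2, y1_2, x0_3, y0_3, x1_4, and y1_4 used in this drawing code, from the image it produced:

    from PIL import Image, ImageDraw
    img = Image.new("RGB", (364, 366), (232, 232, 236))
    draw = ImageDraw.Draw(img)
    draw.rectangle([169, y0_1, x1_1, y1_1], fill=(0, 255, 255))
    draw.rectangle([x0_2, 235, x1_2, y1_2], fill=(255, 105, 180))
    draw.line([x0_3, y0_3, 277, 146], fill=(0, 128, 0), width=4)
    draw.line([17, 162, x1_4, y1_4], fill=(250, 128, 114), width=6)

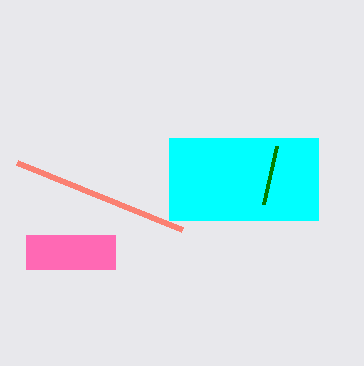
y0_1 = 138; x1_1 = 318; y1_1 = 220; x0_2 = 26; x1_2 = 115; y1_2 = 269; x0_3 = 264; y0_3 = 204; x1_4 = 182; y1_4 = 229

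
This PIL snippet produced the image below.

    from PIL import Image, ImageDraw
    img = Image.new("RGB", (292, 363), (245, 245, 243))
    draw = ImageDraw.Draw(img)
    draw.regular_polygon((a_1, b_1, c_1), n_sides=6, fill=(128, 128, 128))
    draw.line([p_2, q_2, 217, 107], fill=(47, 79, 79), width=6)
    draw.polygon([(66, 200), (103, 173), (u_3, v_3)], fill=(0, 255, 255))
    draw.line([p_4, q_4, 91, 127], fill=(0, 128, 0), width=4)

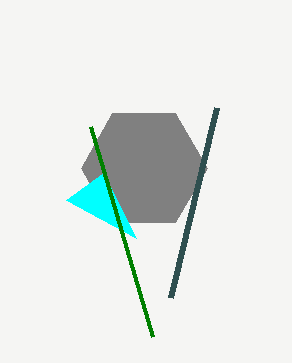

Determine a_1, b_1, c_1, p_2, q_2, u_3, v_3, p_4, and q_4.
a_1 = 144, b_1 = 168, c_1 = 63, p_2 = 171, q_2 = 297, u_3 = 136, v_3 = 238, p_4 = 153, q_4 = 337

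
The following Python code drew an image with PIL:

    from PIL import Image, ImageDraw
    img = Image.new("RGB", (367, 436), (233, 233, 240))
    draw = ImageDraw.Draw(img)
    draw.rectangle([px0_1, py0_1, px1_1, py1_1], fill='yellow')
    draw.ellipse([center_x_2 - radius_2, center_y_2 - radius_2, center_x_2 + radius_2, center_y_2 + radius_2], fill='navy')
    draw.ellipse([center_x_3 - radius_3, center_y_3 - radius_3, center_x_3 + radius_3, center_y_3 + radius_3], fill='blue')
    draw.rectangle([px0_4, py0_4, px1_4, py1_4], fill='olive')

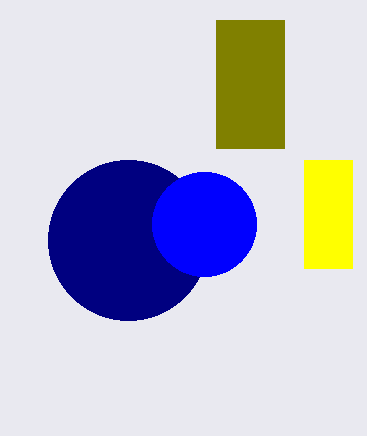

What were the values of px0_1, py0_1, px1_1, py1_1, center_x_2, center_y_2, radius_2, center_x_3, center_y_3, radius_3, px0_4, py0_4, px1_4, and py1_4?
px0_1 = 304; py0_1 = 160; px1_1 = 352; py1_1 = 268; center_x_2 = 128; center_y_2 = 240; radius_2 = 80; center_x_3 = 204; center_y_3 = 224; radius_3 = 52; px0_4 = 216; py0_4 = 20; px1_4 = 284; py1_4 = 148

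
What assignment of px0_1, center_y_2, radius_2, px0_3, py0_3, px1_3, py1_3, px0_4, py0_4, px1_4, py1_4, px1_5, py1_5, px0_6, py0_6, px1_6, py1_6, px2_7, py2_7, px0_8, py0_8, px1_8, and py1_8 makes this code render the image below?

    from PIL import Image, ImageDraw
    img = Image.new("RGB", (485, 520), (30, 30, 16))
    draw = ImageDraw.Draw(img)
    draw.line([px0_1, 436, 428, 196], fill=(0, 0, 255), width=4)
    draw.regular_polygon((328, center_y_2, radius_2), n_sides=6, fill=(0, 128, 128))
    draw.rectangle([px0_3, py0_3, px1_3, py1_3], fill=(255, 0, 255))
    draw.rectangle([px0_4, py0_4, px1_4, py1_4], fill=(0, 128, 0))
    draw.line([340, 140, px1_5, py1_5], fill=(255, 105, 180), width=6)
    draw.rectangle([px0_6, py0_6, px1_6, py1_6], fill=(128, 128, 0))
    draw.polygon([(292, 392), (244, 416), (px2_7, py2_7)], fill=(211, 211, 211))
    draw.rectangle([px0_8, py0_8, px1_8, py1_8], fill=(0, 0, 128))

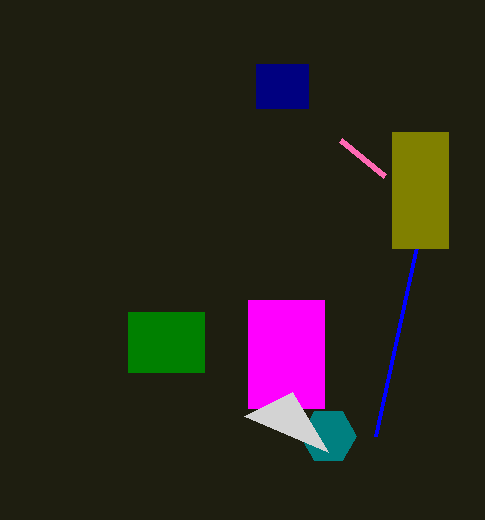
px0_1 = 376, center_y_2 = 436, radius_2 = 28, px0_3 = 248, py0_3 = 300, px1_3 = 324, py1_3 = 408, px0_4 = 128, py0_4 = 312, px1_4 = 204, py1_4 = 372, px1_5 = 384, py1_5 = 176, px0_6 = 392, py0_6 = 132, px1_6 = 448, py1_6 = 248, px2_7 = 328, py2_7 = 452, px0_8 = 256, py0_8 = 64, px1_8 = 308, py1_8 = 108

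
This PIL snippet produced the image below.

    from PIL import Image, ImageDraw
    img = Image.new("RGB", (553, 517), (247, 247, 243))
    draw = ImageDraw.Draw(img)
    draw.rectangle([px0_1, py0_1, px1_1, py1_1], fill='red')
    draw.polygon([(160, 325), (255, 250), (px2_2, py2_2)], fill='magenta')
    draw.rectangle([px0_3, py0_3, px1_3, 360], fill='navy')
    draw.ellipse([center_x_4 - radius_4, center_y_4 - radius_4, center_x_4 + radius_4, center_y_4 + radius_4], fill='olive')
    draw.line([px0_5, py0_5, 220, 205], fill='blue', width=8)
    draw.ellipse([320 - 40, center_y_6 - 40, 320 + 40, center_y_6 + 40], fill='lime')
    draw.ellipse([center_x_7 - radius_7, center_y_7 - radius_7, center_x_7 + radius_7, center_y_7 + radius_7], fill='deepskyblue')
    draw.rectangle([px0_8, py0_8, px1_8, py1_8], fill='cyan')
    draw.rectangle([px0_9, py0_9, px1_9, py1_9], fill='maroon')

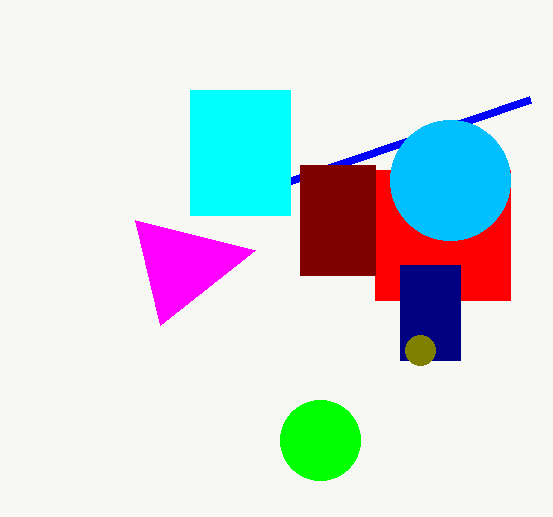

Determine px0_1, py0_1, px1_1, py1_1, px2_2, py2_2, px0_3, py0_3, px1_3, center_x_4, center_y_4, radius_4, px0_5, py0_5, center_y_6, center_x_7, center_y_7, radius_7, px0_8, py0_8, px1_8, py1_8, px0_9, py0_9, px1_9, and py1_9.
px0_1 = 375; py0_1 = 170; px1_1 = 510; py1_1 = 300; px2_2 = 135; py2_2 = 220; px0_3 = 400; py0_3 = 265; px1_3 = 460; center_x_4 = 420; center_y_4 = 350; radius_4 = 15; px0_5 = 530; py0_5 = 100; center_y_6 = 440; center_x_7 = 450; center_y_7 = 180; radius_7 = 60; px0_8 = 190; py0_8 = 90; px1_8 = 290; py1_8 = 215; px0_9 = 300; py0_9 = 165; px1_9 = 375; py1_9 = 275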